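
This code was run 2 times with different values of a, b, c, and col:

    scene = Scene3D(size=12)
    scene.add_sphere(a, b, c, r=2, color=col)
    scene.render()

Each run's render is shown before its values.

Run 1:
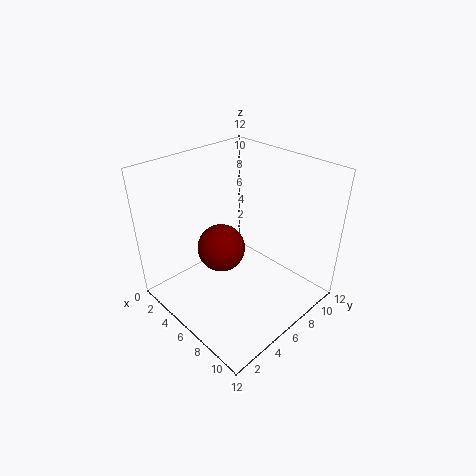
a = 5; b = 5; c = 5; col = 'maroon'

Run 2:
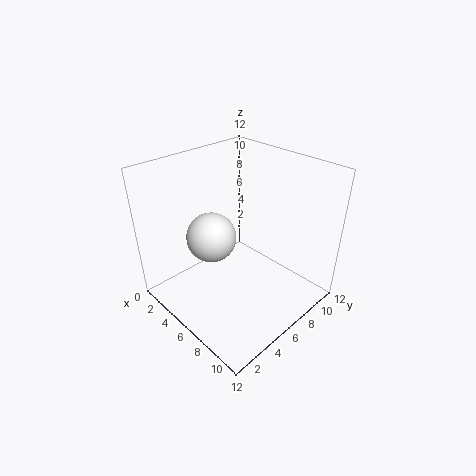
a = 5; b = 4; c = 6.5; col = 'white'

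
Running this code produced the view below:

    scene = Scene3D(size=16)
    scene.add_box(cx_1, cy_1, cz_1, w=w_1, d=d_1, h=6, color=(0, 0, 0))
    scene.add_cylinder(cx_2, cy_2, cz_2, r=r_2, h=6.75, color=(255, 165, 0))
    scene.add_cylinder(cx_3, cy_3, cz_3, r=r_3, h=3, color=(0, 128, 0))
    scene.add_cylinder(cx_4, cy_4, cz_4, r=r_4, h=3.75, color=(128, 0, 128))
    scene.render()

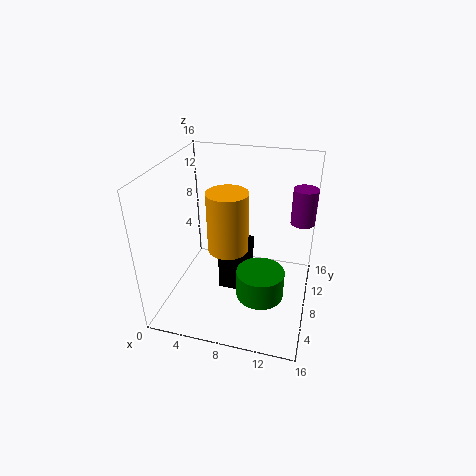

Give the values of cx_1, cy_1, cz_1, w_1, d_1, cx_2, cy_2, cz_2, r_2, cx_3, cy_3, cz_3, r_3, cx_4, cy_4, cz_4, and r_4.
cx_1 = 5.75
cy_1 = 7.5
cz_1 = 1
w_1 = 3.5
d_1 = 3
cx_2 = 7
cy_2 = 7.5
cz_2 = 6.75
r_2 = 2.25
cx_3 = 11.25
cy_3 = 5
cz_3 = 3.25
r_3 = 2.5
cx_4 = 14.75
cy_4 = 8.75
cz_4 = 10.5
r_4 = 1.25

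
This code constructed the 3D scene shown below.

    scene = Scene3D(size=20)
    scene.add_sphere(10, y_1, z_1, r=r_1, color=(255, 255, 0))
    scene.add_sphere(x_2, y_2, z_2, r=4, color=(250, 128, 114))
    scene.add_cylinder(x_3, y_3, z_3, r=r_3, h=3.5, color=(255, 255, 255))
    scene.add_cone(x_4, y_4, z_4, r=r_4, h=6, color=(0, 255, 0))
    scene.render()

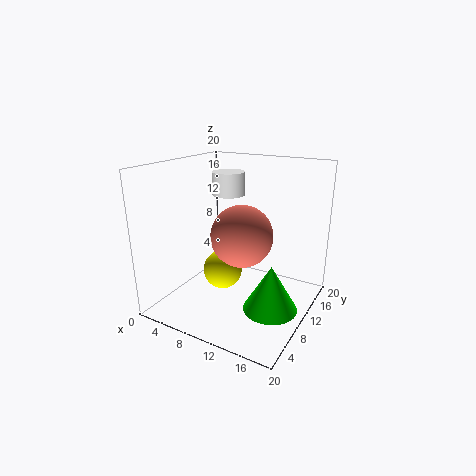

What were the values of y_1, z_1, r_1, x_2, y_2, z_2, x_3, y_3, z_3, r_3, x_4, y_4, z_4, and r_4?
y_1 = 6
z_1 = 7
r_1 = 2.5
x_2 = 12
y_2 = 7.5
z_2 = 11.5
x_3 = 5.5
y_3 = 15
z_3 = 14.5
r_3 = 2.5
x_4 = 16.5
y_4 = 7
z_4 = 2.5
r_4 = 3.5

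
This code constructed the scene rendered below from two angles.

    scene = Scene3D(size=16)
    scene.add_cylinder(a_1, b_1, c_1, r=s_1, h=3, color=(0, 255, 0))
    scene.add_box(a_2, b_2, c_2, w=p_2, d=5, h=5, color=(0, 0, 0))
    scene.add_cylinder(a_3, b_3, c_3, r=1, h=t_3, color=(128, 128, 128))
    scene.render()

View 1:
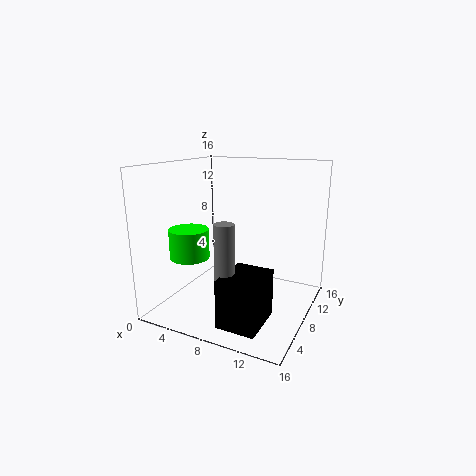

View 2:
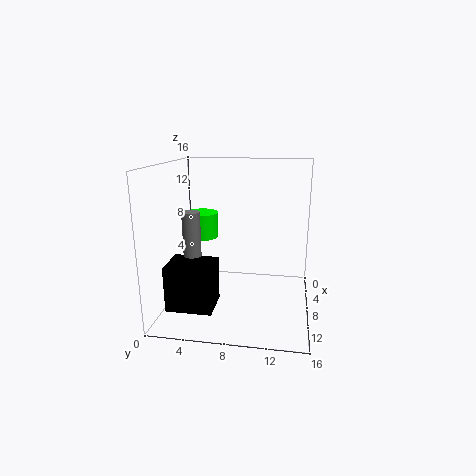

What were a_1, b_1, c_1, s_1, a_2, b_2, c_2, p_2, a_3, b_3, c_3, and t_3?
a_1 = 5
b_1 = 3
c_1 = 7
s_1 = 2
a_2 = 9
b_2 = 1
c_2 = 1
p_2 = 4
a_3 = 9
b_3 = 3
c_3 = 4
t_3 = 7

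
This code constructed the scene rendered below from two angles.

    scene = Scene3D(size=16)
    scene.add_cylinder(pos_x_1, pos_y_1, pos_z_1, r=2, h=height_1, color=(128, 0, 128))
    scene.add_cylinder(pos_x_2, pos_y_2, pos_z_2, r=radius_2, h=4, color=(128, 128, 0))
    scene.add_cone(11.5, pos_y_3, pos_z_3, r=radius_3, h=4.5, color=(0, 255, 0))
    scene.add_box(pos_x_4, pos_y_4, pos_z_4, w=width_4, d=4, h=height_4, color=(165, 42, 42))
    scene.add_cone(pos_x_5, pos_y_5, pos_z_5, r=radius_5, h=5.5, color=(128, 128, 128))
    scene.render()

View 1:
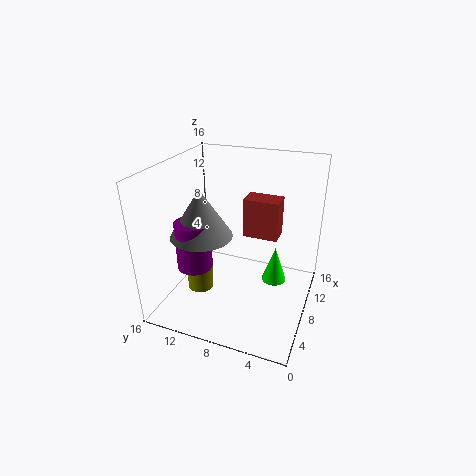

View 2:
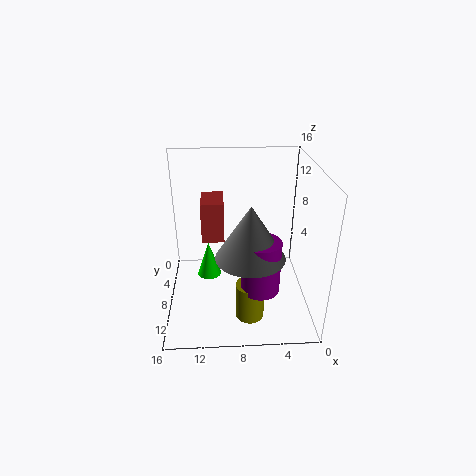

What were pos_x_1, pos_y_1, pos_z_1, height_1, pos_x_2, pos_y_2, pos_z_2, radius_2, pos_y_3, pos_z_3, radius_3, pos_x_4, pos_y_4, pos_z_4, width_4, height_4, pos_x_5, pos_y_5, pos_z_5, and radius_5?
pos_x_1 = 6
pos_y_1 = 12.5
pos_z_1 = 4.5
height_1 = 5.5
pos_x_2 = 7
pos_y_2 = 12.5
pos_z_2 = 1
radius_2 = 1.5
pos_y_3 = 4.5
pos_z_3 = 1
radius_3 = 1.5
pos_x_4 = 9.5
pos_y_4 = 4
pos_z_4 = 7.5
width_4 = 2.5
height_4 = 4.5
pos_x_5 = 7
pos_y_5 = 12
pos_z_5 = 8
radius_5 = 3.5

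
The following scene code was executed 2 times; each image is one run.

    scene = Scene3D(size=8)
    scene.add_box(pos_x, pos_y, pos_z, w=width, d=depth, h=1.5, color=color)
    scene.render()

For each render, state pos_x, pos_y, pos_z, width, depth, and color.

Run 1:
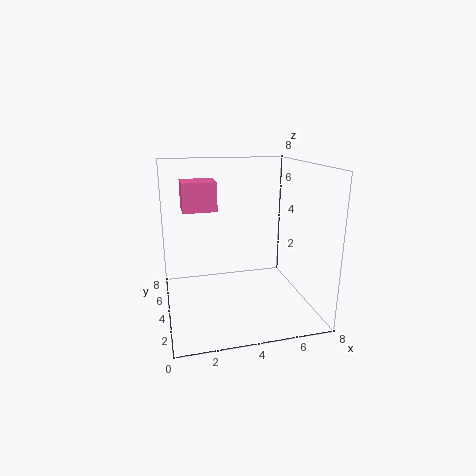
pos_x = 1, pos_y = 3.25, pos_z = 5.75, width = 1.75, depth = 1.5, color = 'hotpink'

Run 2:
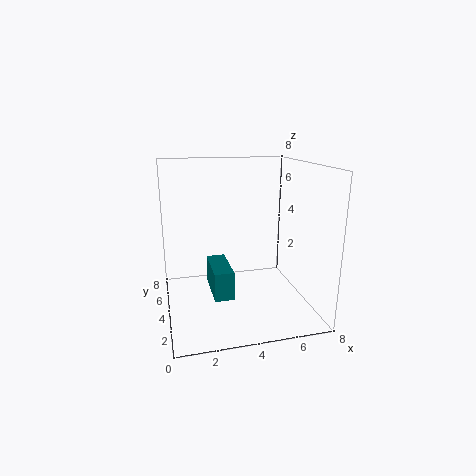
pos_x = 2.25, pos_y = 1.75, pos_z = 1.5, width = 1, depth = 2.5, color = 'teal'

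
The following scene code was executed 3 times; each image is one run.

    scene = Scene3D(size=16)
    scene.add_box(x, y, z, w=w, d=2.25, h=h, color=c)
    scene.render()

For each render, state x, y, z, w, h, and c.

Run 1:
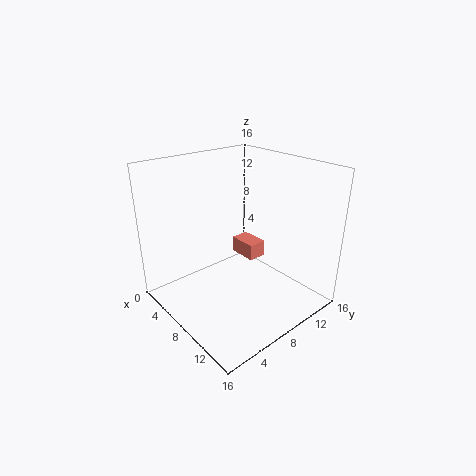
x = 3.5, y = 11, z = 3.5, w = 3.5, h = 2, c = 'salmon'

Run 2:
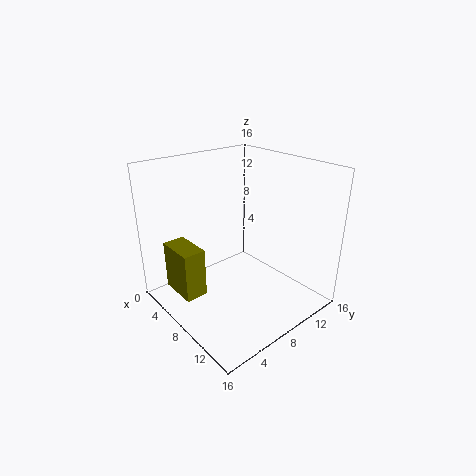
x = 5.5, y = 0.25, z = 4, w = 4, h = 5, c = 'olive'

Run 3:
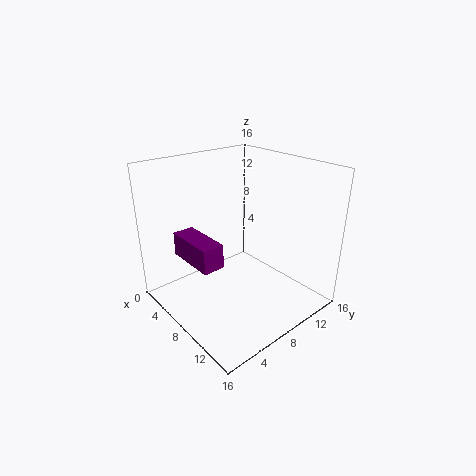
x = 5, y = 1.75, z = 7, w = 5.5, h = 2.5, c = 'purple'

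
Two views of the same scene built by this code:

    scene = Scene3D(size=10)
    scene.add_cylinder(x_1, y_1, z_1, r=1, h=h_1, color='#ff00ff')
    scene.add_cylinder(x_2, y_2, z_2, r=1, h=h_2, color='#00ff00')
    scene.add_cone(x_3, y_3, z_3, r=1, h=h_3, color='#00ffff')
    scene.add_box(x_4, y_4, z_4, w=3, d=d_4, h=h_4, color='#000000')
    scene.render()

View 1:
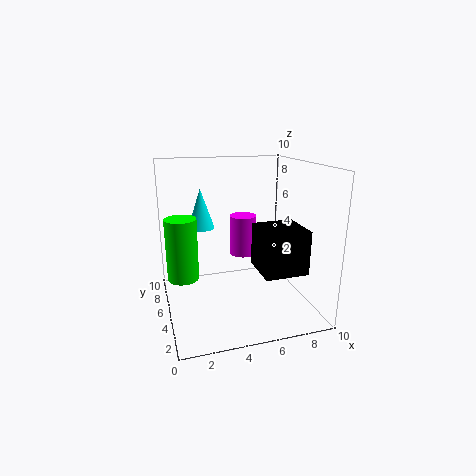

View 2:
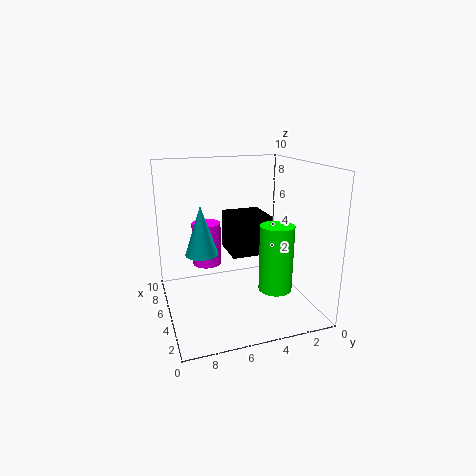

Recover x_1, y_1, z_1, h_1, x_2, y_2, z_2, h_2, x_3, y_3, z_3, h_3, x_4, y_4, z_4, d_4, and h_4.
x_1 = 6, y_1 = 7, z_1 = 3, h_1 = 3, x_2 = 1, y_2 = 4, z_2 = 3, h_2 = 4, x_3 = 3, y_3 = 8, z_3 = 5, h_3 = 3, x_4 = 6, y_4 = 2, z_4 = 3, d_4 = 3, h_4 = 3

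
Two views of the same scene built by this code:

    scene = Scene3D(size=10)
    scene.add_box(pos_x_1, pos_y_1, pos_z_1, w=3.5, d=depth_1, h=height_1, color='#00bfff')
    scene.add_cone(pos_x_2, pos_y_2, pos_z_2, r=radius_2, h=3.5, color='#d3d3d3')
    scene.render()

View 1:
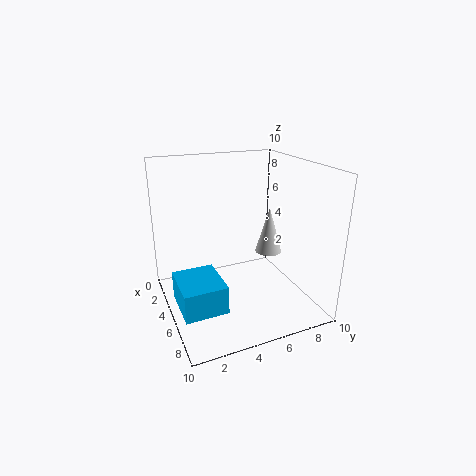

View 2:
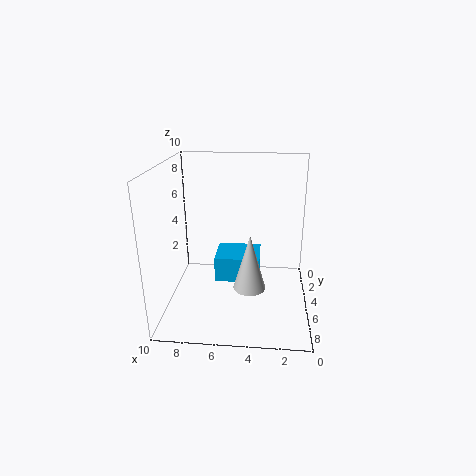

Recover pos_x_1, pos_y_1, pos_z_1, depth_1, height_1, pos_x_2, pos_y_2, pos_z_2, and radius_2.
pos_x_1 = 3.5
pos_y_1 = 0.5
pos_z_1 = 0.5
depth_1 = 3
height_1 = 2
pos_x_2 = 4
pos_y_2 = 8
pos_z_2 = 3
radius_2 = 1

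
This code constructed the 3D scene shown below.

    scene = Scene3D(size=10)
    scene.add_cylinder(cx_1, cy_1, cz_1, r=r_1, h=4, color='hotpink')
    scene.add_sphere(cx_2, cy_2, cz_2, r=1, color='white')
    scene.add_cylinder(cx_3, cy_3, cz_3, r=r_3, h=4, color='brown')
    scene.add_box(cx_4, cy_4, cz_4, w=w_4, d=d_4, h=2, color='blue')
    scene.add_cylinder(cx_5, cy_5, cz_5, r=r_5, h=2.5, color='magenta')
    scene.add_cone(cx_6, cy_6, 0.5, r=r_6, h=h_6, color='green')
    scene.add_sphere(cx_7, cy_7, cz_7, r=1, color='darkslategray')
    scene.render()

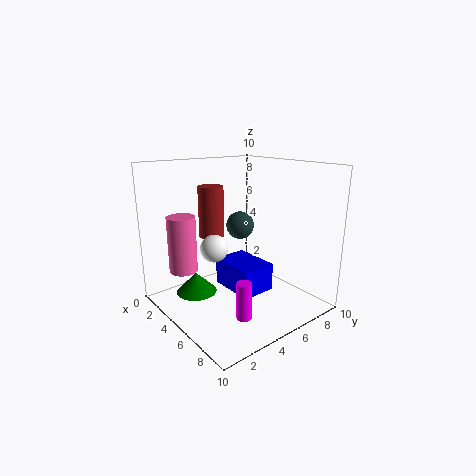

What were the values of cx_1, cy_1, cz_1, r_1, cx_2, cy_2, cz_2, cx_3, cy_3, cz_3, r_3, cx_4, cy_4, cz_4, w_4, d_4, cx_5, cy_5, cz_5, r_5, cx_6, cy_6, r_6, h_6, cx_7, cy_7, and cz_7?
cx_1 = 2.5, cy_1 = 2, cz_1 = 2.5, r_1 = 1, cx_2 = 3.5, cy_2 = 4, cz_2 = 4, cx_3 = 1, cy_3 = 5.5, cz_3 = 4, r_3 = 1, cx_4 = 3, cy_4 = 4.5, cz_4 = 1, w_4 = 3.5, d_4 = 2.5, cx_5 = 7.5, cy_5 = 3.5, cz_5 = 0.5, r_5 = 0.5, cx_6 = 2.5, cy_6 = 3, r_6 = 1.5, h_6 = 1.5, cx_7 = 4, cy_7 = 6, cz_7 = 5.5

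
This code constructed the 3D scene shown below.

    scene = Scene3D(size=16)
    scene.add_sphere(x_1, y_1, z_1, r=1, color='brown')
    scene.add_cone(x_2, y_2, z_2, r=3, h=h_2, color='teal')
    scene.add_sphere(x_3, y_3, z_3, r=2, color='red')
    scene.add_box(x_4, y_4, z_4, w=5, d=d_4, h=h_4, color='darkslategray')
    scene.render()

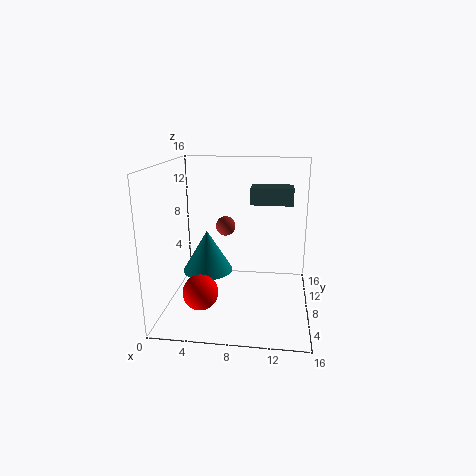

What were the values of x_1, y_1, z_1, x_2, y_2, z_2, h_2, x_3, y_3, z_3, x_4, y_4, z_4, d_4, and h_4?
x_1 = 7, y_1 = 6, z_1 = 10, x_2 = 4, y_2 = 10, z_2 = 3, h_2 = 5, x_3 = 4, y_3 = 6, z_3 = 2, x_4 = 9, y_4 = 11, z_4 = 11, d_4 = 3, h_4 = 2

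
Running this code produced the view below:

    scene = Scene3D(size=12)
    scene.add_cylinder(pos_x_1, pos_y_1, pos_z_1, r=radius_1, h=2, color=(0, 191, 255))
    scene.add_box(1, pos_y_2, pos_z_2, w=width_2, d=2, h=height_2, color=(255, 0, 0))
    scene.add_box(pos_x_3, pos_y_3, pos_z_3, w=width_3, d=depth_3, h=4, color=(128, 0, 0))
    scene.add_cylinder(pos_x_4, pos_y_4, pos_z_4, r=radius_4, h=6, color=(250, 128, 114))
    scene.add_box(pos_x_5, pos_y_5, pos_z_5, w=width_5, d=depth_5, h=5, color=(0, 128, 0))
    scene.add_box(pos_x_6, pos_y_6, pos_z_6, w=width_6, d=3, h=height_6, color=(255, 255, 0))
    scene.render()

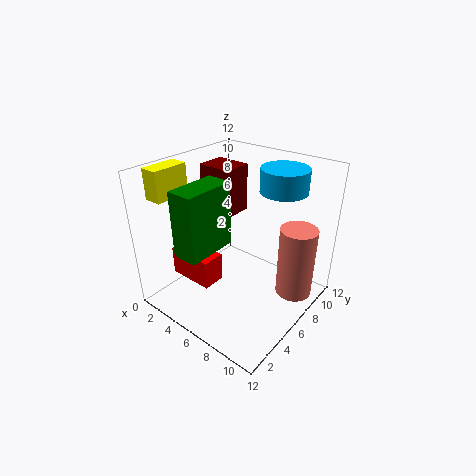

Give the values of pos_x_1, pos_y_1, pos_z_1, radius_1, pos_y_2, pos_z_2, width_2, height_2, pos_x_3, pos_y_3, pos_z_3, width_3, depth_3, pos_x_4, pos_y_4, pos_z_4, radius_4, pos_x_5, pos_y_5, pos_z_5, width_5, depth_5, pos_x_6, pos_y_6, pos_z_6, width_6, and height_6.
pos_x_1 = 8
pos_y_1 = 9.5
pos_z_1 = 9.5
radius_1 = 2
pos_y_2 = 3
pos_z_2 = 2
width_2 = 4
height_2 = 2.5
pos_x_3 = 2
pos_y_3 = 6
pos_z_3 = 7.5
width_3 = 3
depth_3 = 2.5
pos_x_4 = 10.5
pos_y_4 = 8
pos_z_4 = 1.5
radius_4 = 1.5
pos_x_5 = 4.5
pos_y_5 = 0.5
pos_z_5 = 6.5
width_5 = 2
depth_5 = 4
pos_x_6 = 0.5
pos_y_6 = 1.5
pos_z_6 = 9.5
width_6 = 1.5
height_6 = 2.5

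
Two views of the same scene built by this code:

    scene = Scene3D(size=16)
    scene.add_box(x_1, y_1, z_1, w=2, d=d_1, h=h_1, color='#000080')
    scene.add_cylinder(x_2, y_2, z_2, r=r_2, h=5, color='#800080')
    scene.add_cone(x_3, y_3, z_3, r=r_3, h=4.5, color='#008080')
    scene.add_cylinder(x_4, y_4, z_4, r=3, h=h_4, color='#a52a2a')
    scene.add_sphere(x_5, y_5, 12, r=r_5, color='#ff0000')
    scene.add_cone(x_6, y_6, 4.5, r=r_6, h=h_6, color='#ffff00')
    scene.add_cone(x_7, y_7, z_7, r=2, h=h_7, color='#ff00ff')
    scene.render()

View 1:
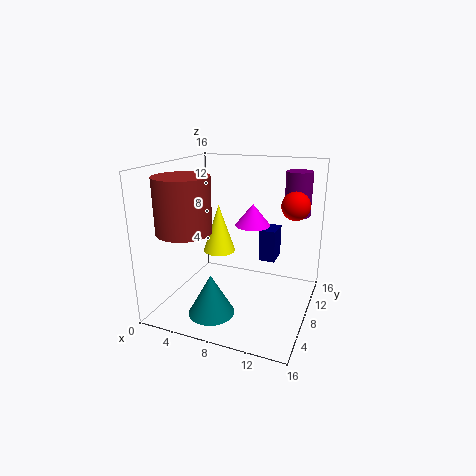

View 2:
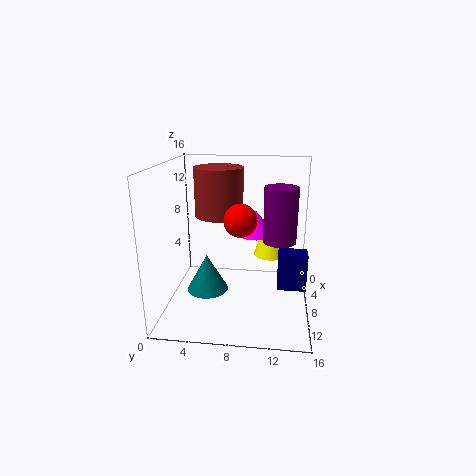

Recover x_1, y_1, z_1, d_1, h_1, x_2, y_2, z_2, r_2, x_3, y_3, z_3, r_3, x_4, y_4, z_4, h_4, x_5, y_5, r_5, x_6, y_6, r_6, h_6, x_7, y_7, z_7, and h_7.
x_1 = 9; y_1 = 12.5; z_1 = 3.5; d_1 = 3; h_1 = 4; x_2 = 13.5; y_2 = 12.5; z_2 = 10; r_2 = 1.5; x_3 = 6.5; y_3 = 4; z_3 = 0.5; r_3 = 2.5; x_4 = 3; y_4 = 5; z_4 = 9; h_4 = 6; x_5 = 14; y_5 = 9; r_5 = 1.5; x_6 = 4; y_6 = 11.5; r_6 = 2; h_6 = 6; x_7 = 9; y_7 = 10; z_7 = 9; h_7 = 2.5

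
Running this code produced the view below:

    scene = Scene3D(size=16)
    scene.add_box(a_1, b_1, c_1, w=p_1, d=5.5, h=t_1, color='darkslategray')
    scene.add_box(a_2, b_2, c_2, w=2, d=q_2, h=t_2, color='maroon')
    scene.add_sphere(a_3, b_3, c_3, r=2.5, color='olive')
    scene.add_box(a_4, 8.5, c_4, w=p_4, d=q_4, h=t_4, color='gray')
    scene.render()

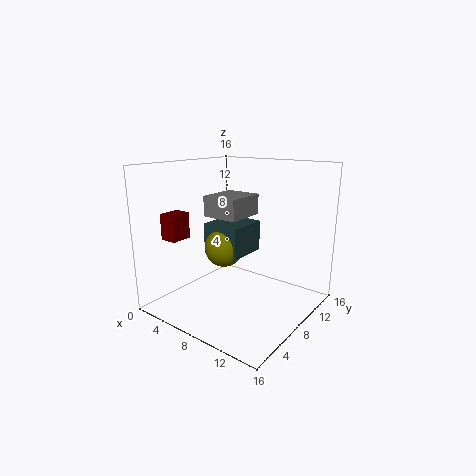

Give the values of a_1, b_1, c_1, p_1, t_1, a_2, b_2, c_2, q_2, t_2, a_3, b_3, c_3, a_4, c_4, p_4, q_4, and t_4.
a_1 = 1, b_1 = 10, c_1 = 4, p_1 = 5, t_1 = 4, a_2 = 0.5, b_2 = 3.5, c_2 = 7.5, q_2 = 2.5, t_2 = 3, a_3 = 3.5, b_3 = 11, c_3 = 5, a_4 = 2.5, c_4 = 9.5, p_4 = 4.5, q_4 = 5, t_4 = 2.5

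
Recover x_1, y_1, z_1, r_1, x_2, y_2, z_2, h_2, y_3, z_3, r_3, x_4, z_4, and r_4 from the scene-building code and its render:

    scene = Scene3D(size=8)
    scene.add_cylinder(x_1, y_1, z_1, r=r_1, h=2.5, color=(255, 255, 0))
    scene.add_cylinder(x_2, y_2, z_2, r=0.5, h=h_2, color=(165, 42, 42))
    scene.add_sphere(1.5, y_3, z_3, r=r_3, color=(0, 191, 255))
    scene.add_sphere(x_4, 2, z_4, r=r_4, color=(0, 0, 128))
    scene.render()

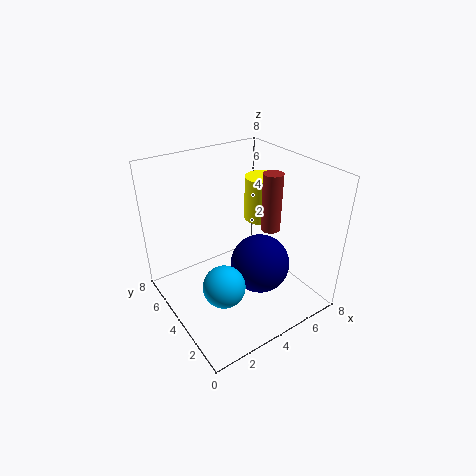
x_1 = 6; y_1 = 4.5; z_1 = 4.5; r_1 = 1; x_2 = 5; y_2 = 2.5; z_2 = 5; h_2 = 3; y_3 = 1.5; z_3 = 3.5; r_3 = 1; x_4 = 4; z_4 = 3.5; r_4 = 1.5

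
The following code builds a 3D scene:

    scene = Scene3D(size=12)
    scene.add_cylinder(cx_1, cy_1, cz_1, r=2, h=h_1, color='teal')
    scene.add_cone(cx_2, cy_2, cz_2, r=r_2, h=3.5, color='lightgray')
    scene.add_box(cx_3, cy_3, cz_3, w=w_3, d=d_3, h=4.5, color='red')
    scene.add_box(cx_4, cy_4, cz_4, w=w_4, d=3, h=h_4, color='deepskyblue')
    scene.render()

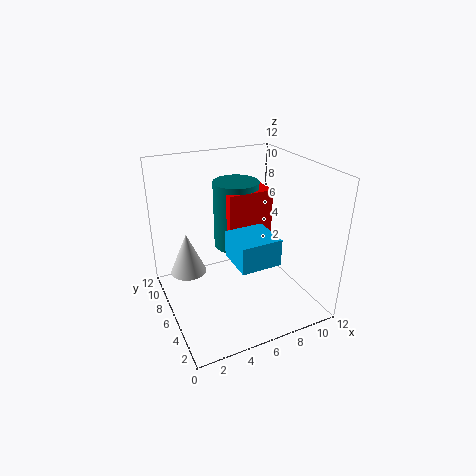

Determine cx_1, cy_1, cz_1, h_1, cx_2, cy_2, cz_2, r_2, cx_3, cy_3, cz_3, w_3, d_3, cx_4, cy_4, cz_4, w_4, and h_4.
cx_1 = 7
cy_1 = 8.5
cz_1 = 4
h_1 = 6
cx_2 = 2
cy_2 = 7.5
cz_2 = 3
r_2 = 1.5
cx_3 = 5.5
cy_3 = 6.5
cz_3 = 5
w_3 = 4
d_3 = 3.5
cx_4 = 4
cy_4 = 1
cz_4 = 6
w_4 = 3
h_4 = 2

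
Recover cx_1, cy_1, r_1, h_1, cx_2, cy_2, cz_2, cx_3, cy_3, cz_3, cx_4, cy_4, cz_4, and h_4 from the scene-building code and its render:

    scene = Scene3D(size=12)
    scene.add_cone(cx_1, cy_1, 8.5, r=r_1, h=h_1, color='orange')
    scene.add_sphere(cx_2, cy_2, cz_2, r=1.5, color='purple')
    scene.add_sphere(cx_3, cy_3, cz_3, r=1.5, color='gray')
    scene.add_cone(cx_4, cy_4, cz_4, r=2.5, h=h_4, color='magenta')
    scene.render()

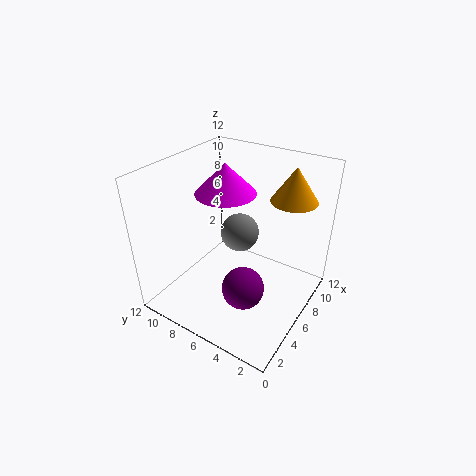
cx_1 = 10; cy_1 = 3; r_1 = 2; h_1 = 3; cx_2 = 2; cy_2 = 3; cz_2 = 5; cx_3 = 5.5; cy_3 = 5.5; cz_3 = 7; cx_4 = 6.5; cy_4 = 7.5; cz_4 = 9.5; h_4 = 2.5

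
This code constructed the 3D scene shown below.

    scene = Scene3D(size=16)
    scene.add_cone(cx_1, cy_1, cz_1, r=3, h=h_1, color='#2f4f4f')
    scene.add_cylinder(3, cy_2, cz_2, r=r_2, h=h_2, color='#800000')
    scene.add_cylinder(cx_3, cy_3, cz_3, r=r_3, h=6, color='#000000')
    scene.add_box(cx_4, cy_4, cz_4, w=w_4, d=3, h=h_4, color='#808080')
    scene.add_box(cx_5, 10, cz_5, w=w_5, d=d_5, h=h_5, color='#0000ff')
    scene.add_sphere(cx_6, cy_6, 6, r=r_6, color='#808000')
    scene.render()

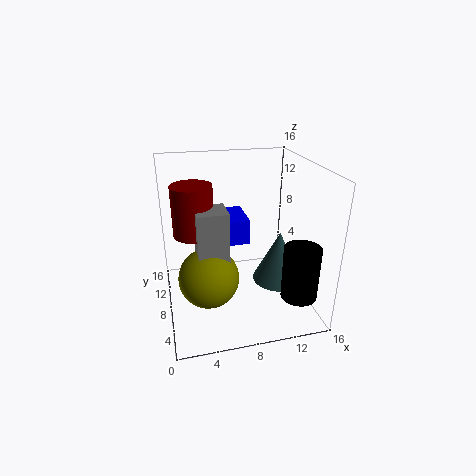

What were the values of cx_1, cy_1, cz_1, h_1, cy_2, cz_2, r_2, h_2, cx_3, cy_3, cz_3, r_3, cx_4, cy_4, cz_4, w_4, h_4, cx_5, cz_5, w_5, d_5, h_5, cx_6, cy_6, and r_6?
cx_1 = 13; cy_1 = 8; cz_1 = 2; h_1 = 6; cy_2 = 6; cz_2 = 10; r_2 = 2; h_2 = 5; cx_3 = 14; cy_3 = 4; cz_3 = 2; r_3 = 2; cx_4 = 3; cy_4 = 3; cz_4 = 8; w_4 = 3; h_4 = 5; cx_5 = 6; cz_5 = 6; w_5 = 4; d_5 = 5; h_5 = 3; cx_6 = 4; cy_6 = 4; r_6 = 3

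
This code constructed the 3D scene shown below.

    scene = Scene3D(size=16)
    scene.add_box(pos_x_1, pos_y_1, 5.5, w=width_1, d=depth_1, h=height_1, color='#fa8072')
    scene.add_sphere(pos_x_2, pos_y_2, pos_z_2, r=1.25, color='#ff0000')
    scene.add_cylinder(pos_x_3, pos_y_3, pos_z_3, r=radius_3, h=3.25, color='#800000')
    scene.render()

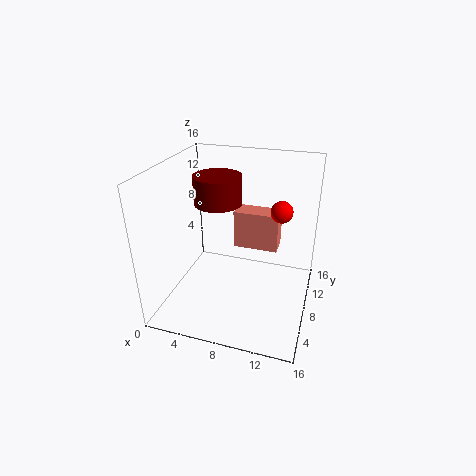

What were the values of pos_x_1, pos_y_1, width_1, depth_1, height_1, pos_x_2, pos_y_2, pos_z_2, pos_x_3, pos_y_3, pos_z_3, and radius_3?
pos_x_1 = 6.75; pos_y_1 = 10.25; width_1 = 5.25; depth_1 = 2.5; height_1 = 4.5; pos_x_2 = 12.25; pos_y_2 = 10.75; pos_z_2 = 10.5; pos_x_3 = 5; pos_y_3 = 10; pos_z_3 = 11; radius_3 = 2.75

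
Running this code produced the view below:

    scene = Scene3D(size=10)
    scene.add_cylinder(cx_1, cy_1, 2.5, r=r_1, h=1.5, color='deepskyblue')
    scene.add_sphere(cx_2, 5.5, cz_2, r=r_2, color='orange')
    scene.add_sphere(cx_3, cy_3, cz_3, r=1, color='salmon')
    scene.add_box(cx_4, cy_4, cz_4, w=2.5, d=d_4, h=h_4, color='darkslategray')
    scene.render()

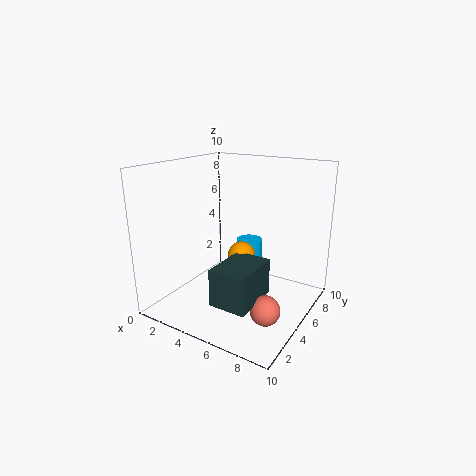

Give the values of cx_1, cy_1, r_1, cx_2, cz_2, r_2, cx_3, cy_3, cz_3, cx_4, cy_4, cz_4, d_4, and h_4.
cx_1 = 4.5; cy_1 = 7.5; r_1 = 1; cx_2 = 5; cz_2 = 3.5; r_2 = 1; cx_3 = 8; cy_3 = 3.5; cz_3 = 1; cx_4 = 5; cy_4 = 1.5; cz_4 = 1.5; d_4 = 3.5; h_4 = 2.5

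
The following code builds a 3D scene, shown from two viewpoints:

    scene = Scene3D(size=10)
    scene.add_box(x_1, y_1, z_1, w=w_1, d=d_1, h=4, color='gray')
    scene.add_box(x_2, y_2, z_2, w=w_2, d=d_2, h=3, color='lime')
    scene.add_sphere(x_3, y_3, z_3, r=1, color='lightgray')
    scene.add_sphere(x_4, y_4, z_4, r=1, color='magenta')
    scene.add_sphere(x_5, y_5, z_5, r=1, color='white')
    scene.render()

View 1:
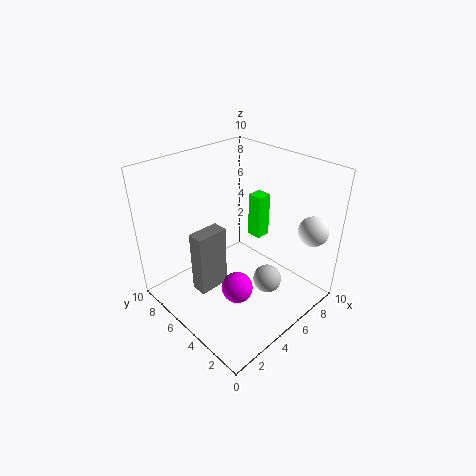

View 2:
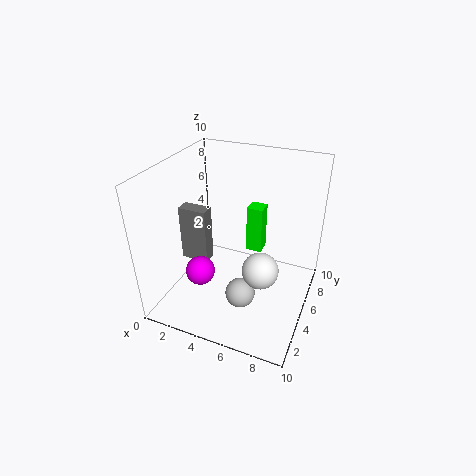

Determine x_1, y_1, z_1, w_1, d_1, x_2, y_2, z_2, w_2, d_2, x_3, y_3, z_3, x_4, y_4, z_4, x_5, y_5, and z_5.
x_1 = 1; y_1 = 4; z_1 = 3; w_1 = 2; d_1 = 1; x_2 = 6; y_2 = 4; z_2 = 5; w_2 = 1; d_2 = 1; x_3 = 6; y_3 = 3; z_3 = 2; x_4 = 3; y_4 = 3; z_4 = 3; x_5 = 8; y_5 = 1; z_5 = 6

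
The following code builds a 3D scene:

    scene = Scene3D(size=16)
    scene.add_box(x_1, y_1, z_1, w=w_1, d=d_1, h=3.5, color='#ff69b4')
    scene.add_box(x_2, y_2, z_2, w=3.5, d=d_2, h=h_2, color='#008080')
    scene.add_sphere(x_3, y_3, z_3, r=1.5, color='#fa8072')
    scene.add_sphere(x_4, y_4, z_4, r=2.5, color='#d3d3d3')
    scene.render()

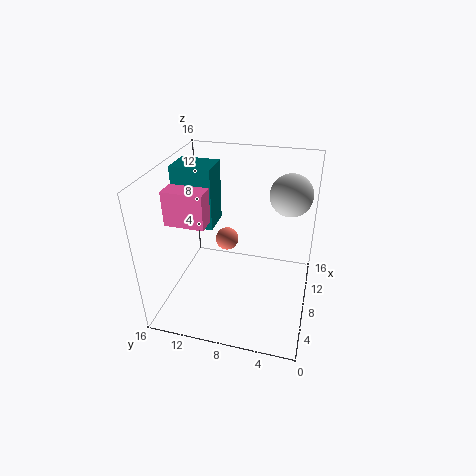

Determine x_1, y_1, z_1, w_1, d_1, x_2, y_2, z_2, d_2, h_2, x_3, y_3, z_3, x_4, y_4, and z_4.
x_1 = 3, y_1 = 10, z_1 = 11.5, w_1 = 2, d_1 = 4, x_2 = 8, y_2 = 11, z_2 = 8.5, d_2 = 4.5, h_2 = 7, x_3 = 13.5, y_3 = 11, z_3 = 4, x_4 = 13, y_4 = 3, z_4 = 11.5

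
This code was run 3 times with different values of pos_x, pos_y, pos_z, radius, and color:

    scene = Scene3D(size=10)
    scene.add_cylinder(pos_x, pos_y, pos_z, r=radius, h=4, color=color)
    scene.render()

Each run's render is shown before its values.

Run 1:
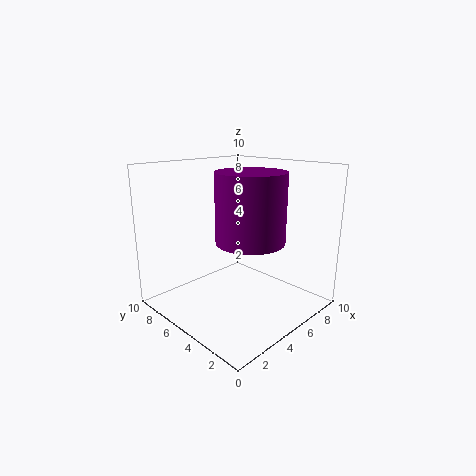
pos_x = 3, pos_y = 2, pos_z = 6, radius = 2, color = 'purple'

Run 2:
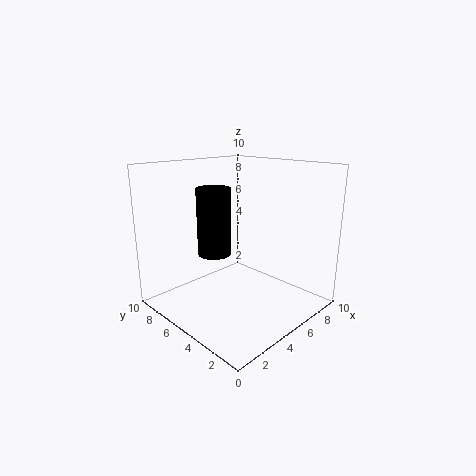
pos_x = 2, pos_y = 4, pos_z = 5, radius = 1, color = 'black'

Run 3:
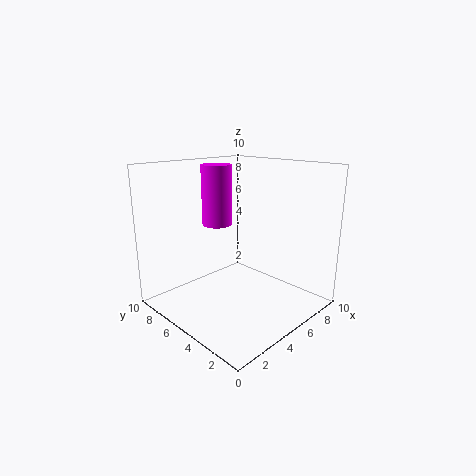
pos_x = 4, pos_y = 6, pos_z = 6, radius = 1, color = 'magenta'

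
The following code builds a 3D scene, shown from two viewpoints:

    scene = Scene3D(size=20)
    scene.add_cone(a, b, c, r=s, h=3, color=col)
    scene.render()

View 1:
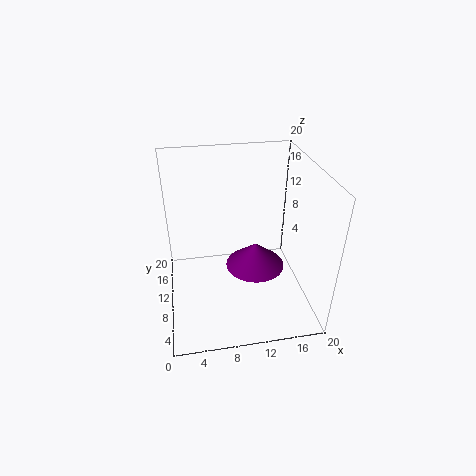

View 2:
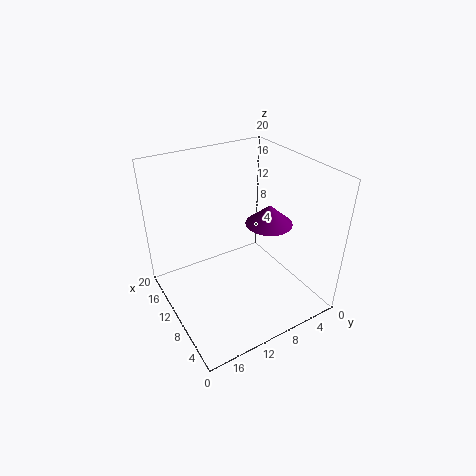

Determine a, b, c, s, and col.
a = 11; b = 4; c = 10; s = 3.5; col = 'purple'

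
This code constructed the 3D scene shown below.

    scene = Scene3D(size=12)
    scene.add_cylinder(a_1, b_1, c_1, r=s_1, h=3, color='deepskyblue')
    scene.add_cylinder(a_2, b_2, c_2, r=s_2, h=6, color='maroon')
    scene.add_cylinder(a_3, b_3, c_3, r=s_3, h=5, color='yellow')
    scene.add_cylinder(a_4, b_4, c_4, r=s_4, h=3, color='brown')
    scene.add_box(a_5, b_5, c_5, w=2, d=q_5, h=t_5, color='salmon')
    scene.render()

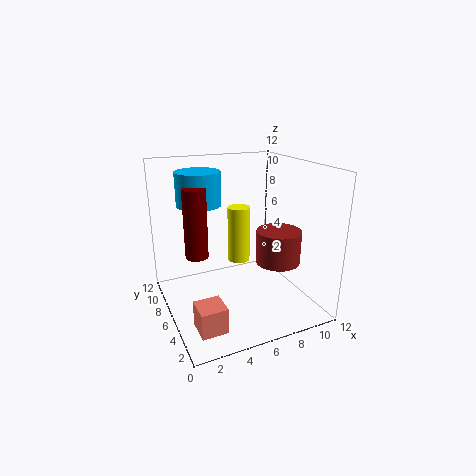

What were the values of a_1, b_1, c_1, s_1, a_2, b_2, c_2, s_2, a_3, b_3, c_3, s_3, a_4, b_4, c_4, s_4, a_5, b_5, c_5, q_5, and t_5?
a_1 = 4, b_1 = 10, c_1 = 8, s_1 = 2, a_2 = 3, b_2 = 8, c_2 = 4, s_2 = 1, a_3 = 7, b_3 = 8, c_3 = 3, s_3 = 1, a_4 = 10, b_4 = 6, c_4 = 3, s_4 = 2, a_5 = 1, b_5 = 1, c_5 = 1, q_5 = 2, t_5 = 2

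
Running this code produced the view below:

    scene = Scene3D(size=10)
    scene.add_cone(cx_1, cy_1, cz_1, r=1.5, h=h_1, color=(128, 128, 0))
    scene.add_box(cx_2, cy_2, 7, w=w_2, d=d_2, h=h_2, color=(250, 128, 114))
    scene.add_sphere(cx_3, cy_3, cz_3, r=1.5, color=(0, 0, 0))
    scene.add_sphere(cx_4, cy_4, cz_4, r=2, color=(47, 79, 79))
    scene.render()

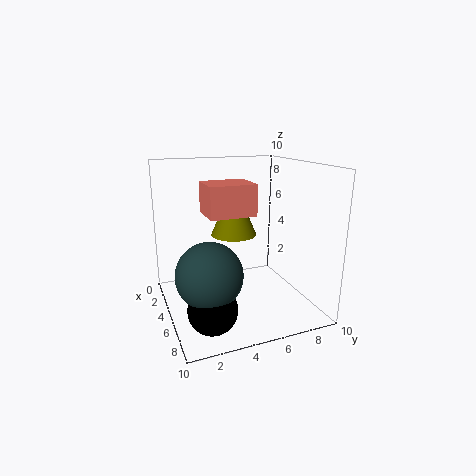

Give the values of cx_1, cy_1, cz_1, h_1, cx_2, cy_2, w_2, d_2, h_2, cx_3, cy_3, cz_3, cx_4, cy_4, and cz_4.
cx_1 = 5.5
cy_1 = 4.5
cz_1 = 5.5
h_1 = 3.5
cx_2 = 4.5
cy_2 = 2.5
w_2 = 2.5
d_2 = 3
h_2 = 2
cx_3 = 8.5
cy_3 = 2
cz_3 = 2
cx_4 = 8
cy_4 = 2
cz_4 = 4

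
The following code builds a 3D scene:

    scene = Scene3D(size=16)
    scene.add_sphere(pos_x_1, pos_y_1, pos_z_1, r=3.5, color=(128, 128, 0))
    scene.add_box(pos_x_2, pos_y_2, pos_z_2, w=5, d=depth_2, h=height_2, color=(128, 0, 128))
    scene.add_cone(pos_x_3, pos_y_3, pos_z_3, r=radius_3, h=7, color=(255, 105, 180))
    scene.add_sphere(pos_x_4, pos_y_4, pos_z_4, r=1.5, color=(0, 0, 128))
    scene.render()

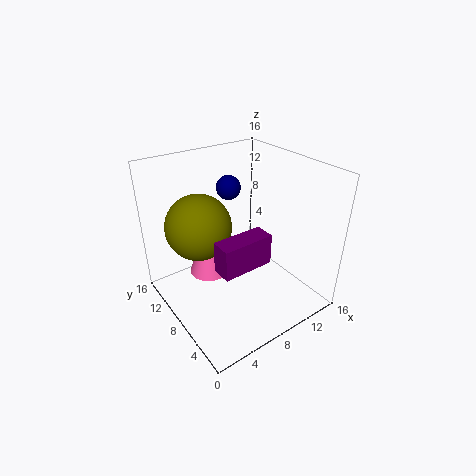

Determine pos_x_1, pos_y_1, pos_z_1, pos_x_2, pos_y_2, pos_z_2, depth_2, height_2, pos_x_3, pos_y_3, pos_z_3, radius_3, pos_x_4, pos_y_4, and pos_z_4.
pos_x_1 = 4, pos_y_1 = 9.5, pos_z_1 = 10, pos_x_2 = 2.5, pos_y_2 = 2, pos_z_2 = 8.5, depth_2 = 2, height_2 = 3, pos_x_3 = 7, pos_y_3 = 13, pos_z_3 = 1, radius_3 = 2.5, pos_x_4 = 10.5, pos_y_4 = 13.5, pos_z_4 = 11.5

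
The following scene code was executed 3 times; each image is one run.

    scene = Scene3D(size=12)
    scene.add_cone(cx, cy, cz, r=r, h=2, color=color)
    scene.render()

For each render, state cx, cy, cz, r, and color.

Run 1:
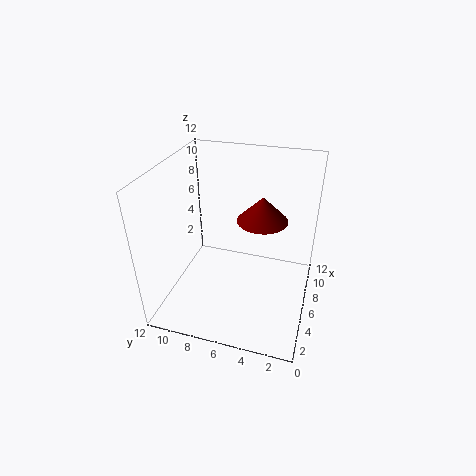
cx = 6, cy = 4, cz = 8, r = 2, color = 'maroon'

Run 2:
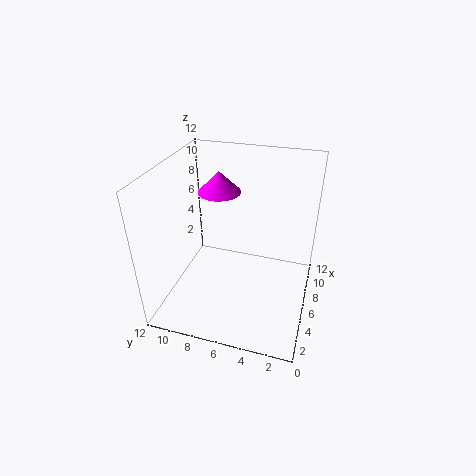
cx = 10, cy = 9, cz = 8, r = 2, color = 'magenta'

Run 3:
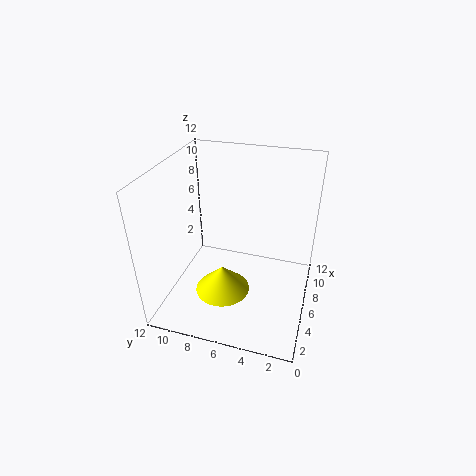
cx = 2, cy = 6, cz = 4, r = 2, color = 'yellow'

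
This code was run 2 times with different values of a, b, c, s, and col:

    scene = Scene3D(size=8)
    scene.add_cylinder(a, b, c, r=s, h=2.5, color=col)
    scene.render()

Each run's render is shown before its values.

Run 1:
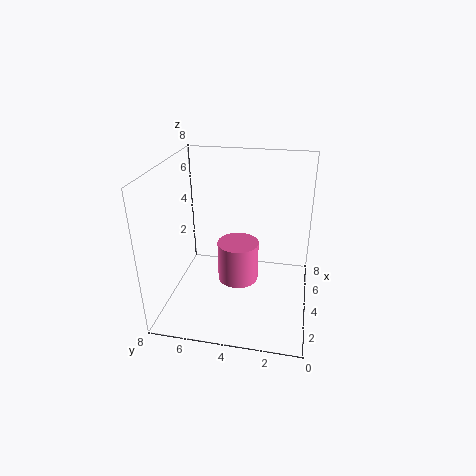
a = 5.25
b = 4.25
c = 0.5
s = 1.25
col = 'hotpink'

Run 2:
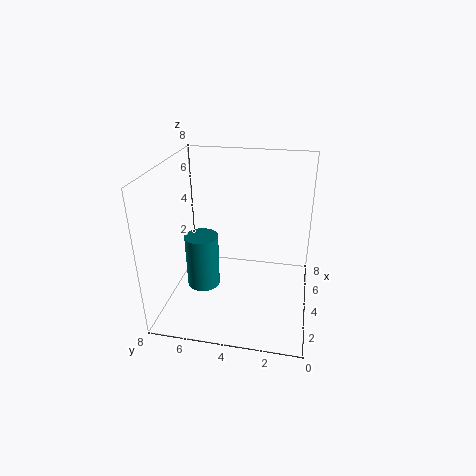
a = 0.75
b = 5
c = 3.25
s = 0.75
col = 'teal'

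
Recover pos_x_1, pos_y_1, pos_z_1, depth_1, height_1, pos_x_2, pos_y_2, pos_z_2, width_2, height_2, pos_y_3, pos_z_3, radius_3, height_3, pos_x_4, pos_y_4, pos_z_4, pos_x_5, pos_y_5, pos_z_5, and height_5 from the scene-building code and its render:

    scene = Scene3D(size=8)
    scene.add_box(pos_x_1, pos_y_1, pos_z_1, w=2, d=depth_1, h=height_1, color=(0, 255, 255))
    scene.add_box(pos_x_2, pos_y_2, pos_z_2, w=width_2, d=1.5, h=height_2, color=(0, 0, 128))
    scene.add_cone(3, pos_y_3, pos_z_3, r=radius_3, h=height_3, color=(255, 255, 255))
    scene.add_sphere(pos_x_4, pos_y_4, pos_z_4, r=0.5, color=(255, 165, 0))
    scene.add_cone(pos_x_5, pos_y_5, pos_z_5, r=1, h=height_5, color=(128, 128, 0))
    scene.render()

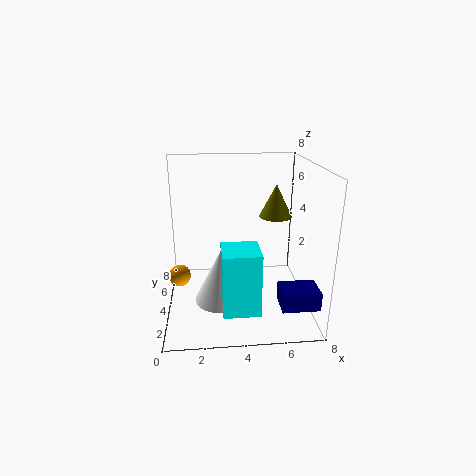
pos_x_1 = 3; pos_y_1 = 1.5; pos_z_1 = 0.5; depth_1 = 2; height_1 = 3.5; pos_x_2 = 6; pos_y_2 = 1; pos_z_2 = 1; width_2 = 2; height_2 = 1; pos_y_3 = 3.5; pos_z_3 = 0.5; radius_3 = 1.5; height_3 = 3; pos_x_4 = 1; pos_y_4 = 1; pos_z_4 = 3.5; pos_x_5 = 6.5; pos_y_5 = 6; pos_z_5 = 4.5; height_5 = 2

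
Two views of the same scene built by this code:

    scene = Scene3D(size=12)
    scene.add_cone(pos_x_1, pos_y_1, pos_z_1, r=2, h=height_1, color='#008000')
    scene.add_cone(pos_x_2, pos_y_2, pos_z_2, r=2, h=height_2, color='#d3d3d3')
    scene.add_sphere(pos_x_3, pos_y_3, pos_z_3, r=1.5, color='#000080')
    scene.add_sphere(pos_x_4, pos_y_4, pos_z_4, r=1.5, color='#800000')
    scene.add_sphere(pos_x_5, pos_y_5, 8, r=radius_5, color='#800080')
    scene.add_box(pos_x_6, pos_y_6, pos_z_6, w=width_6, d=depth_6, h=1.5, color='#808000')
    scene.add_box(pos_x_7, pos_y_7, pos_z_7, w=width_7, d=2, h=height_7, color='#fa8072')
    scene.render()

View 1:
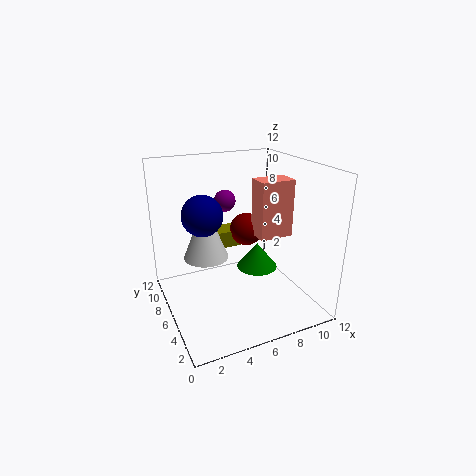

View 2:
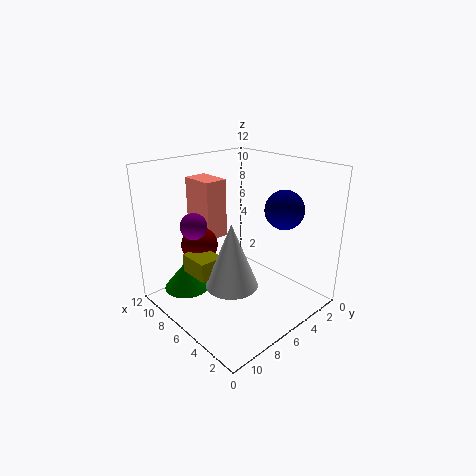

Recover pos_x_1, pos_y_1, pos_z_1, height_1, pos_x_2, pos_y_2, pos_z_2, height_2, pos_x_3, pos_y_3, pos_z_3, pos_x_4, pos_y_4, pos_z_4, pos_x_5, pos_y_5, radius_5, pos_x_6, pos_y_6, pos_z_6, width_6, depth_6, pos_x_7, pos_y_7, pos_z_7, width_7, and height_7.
pos_x_1 = 9.5, pos_y_1 = 9, pos_z_1 = 1, height_1 = 2.5, pos_x_2 = 4, pos_y_2 = 8.5, pos_z_2 = 3.5, height_2 = 5, pos_x_3 = 2.5, pos_y_3 = 4.5, pos_z_3 = 9, pos_x_4 = 8, pos_y_4 = 8.5, pos_z_4 = 5.5, pos_x_5 = 6.5, pos_y_5 = 10, radius_5 = 1, pos_x_6 = 5, pos_y_6 = 8.5, pos_z_6 = 4, width_6 = 2.5, depth_6 = 2, pos_x_7 = 8, pos_y_7 = 5.5, pos_z_7 = 5.5, width_7 = 3, height_7 = 5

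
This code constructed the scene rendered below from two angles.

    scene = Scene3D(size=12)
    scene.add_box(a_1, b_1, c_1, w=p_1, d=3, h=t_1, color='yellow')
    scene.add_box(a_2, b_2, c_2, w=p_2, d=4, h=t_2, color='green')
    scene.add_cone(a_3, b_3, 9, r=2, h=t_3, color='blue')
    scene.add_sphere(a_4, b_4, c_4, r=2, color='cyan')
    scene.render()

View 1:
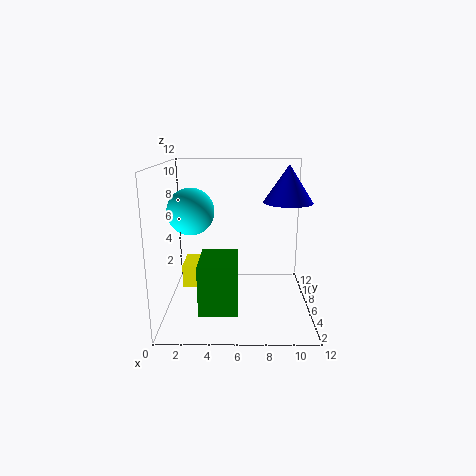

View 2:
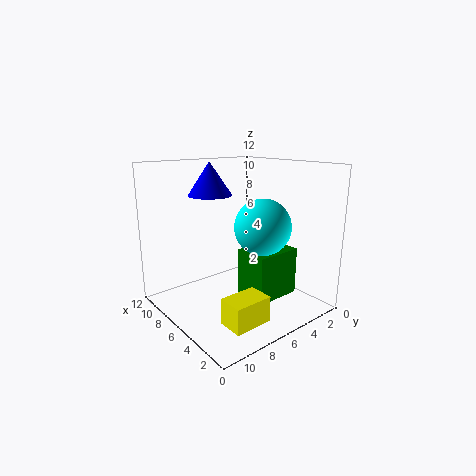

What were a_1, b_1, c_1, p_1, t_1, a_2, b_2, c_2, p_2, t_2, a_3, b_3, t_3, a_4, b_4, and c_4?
a_1 = 1, b_1 = 7, c_1 = 1, p_1 = 2, t_1 = 2, a_2 = 3, b_2 = 2, c_2 = 1, p_2 = 3, t_2 = 4, a_3 = 10, b_3 = 6, t_3 = 3, a_4 = 2, b_4 = 7, c_4 = 8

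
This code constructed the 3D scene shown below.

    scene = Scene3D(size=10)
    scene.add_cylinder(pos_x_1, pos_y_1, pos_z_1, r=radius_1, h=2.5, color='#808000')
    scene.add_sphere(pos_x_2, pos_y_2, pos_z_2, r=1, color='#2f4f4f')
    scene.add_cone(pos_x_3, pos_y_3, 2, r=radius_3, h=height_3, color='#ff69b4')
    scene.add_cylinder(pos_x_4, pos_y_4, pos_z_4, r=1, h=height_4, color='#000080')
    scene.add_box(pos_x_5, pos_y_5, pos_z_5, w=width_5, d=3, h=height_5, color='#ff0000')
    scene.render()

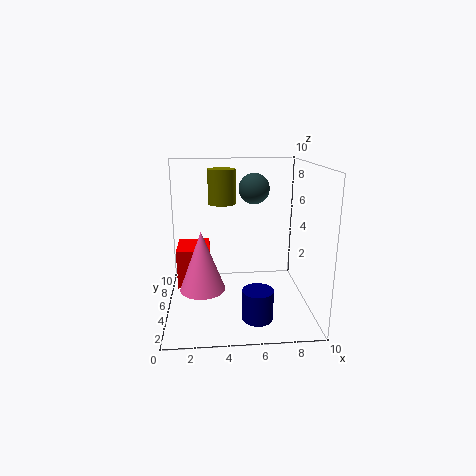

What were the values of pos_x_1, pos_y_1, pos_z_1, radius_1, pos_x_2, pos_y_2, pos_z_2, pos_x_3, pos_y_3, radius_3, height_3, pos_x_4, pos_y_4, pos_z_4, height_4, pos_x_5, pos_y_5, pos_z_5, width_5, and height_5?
pos_x_1 = 4
pos_y_1 = 7
pos_z_1 = 7
radius_1 = 1
pos_x_2 = 6
pos_y_2 = 4.5
pos_z_2 = 8.5
pos_x_3 = 2.5
pos_y_3 = 3.5
radius_3 = 1.5
height_3 = 4
pos_x_4 = 6
pos_y_4 = 2
pos_z_4 = 0.5
height_4 = 2
pos_x_5 = 0.5
pos_y_5 = 6.5
pos_z_5 = 0.5
width_5 = 2.5
height_5 = 3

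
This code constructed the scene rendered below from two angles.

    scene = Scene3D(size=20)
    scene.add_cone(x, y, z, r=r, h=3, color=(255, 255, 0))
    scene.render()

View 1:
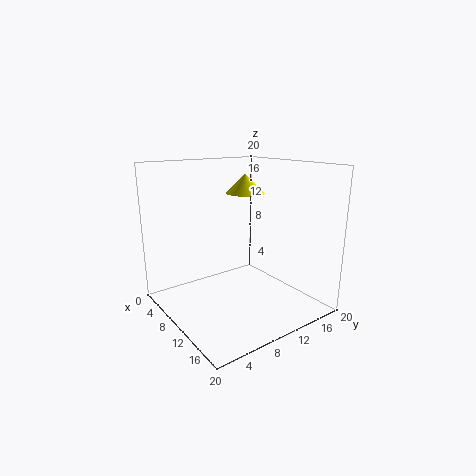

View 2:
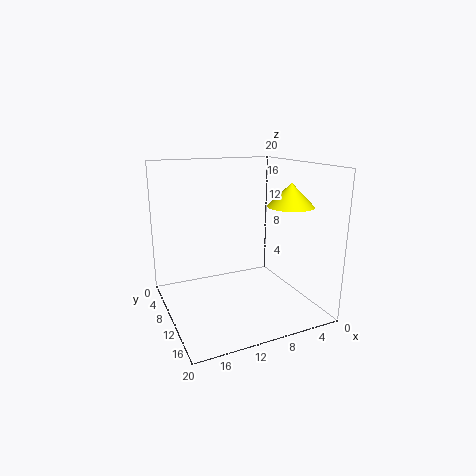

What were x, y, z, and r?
x = 5
y = 15
z = 15
r = 3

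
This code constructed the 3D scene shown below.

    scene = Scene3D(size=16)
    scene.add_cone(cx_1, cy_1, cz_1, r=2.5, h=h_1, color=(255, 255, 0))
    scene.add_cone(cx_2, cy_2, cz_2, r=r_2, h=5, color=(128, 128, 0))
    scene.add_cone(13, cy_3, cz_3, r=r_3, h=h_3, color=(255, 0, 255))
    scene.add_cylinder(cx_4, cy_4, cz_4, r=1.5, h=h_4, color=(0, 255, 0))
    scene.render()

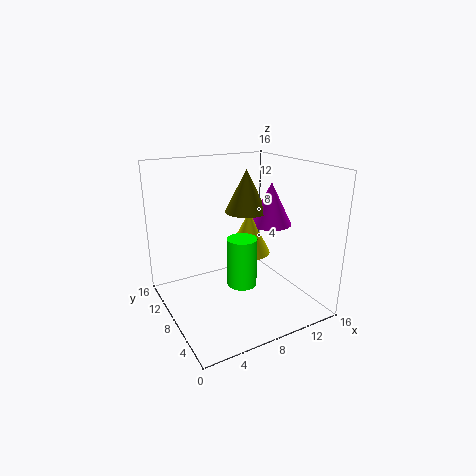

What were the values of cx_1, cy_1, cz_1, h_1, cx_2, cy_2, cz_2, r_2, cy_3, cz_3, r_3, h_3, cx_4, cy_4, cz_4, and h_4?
cx_1 = 10, cy_1 = 9, cz_1 = 5.5, h_1 = 5, cx_2 = 10.5, cy_2 = 10.5, cz_2 = 10, r_2 = 2.5, cy_3 = 9, cz_3 = 8.5, r_3 = 2.5, h_3 = 5, cx_4 = 6.5, cy_4 = 4.5, cz_4 = 4.5, h_4 = 5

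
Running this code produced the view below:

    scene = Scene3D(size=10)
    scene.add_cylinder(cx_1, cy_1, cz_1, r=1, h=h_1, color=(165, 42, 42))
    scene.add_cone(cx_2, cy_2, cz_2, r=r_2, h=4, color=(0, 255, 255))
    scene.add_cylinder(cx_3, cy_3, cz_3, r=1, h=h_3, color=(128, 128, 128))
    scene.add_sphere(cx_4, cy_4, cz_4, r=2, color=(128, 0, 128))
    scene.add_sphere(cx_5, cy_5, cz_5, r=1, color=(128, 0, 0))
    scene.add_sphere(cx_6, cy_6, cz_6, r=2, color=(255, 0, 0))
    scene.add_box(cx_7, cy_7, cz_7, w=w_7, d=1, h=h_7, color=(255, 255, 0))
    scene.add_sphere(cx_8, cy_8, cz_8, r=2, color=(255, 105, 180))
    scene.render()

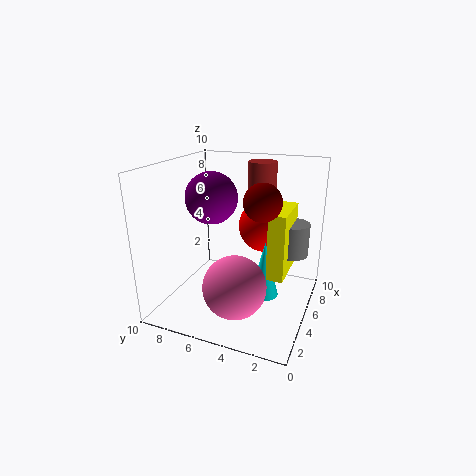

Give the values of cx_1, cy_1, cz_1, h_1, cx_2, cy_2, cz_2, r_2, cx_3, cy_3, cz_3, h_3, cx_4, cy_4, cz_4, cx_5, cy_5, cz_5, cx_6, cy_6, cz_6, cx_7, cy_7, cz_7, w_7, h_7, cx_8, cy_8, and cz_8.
cx_1 = 7
cy_1 = 4
cz_1 = 8
h_1 = 2
cx_2 = 5
cy_2 = 3
cz_2 = 1
r_2 = 1
cx_3 = 4
cy_3 = 1
cz_3 = 5
h_3 = 2
cx_4 = 7
cy_4 = 8
cz_4 = 7
cx_5 = 1
cy_5 = 2
cz_5 = 9
cx_6 = 8
cy_6 = 4
cz_6 = 5
cx_7 = 2
cy_7 = 1
cz_7 = 4
w_7 = 3
h_7 = 4
cx_8 = 2
cy_8 = 4
cz_8 = 3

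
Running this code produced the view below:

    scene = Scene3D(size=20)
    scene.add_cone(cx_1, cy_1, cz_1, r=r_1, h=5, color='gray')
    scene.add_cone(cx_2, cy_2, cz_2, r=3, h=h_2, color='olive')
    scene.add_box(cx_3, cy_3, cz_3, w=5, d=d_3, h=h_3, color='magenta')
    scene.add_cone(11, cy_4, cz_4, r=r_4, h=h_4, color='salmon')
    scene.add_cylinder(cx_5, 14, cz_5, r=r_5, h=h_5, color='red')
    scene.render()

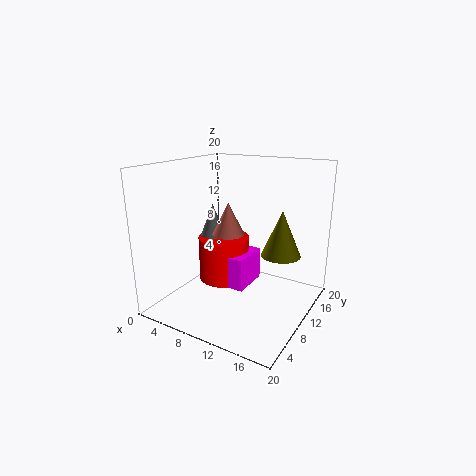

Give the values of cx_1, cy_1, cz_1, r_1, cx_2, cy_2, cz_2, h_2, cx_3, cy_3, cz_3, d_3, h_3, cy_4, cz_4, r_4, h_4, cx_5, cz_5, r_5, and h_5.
cx_1 = 3
cy_1 = 14
cz_1 = 8
r_1 = 2
cx_2 = 14
cy_2 = 16
cz_2 = 6
h_2 = 7
cx_3 = 5
cy_3 = 11
cz_3 = 1
d_3 = 6
h_3 = 5
cy_4 = 6
cz_4 = 12
r_4 = 2
h_4 = 4
cx_5 = 5
cz_5 = 1
r_5 = 4
h_5 = 7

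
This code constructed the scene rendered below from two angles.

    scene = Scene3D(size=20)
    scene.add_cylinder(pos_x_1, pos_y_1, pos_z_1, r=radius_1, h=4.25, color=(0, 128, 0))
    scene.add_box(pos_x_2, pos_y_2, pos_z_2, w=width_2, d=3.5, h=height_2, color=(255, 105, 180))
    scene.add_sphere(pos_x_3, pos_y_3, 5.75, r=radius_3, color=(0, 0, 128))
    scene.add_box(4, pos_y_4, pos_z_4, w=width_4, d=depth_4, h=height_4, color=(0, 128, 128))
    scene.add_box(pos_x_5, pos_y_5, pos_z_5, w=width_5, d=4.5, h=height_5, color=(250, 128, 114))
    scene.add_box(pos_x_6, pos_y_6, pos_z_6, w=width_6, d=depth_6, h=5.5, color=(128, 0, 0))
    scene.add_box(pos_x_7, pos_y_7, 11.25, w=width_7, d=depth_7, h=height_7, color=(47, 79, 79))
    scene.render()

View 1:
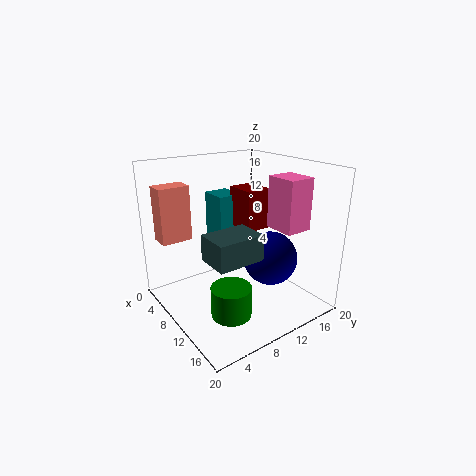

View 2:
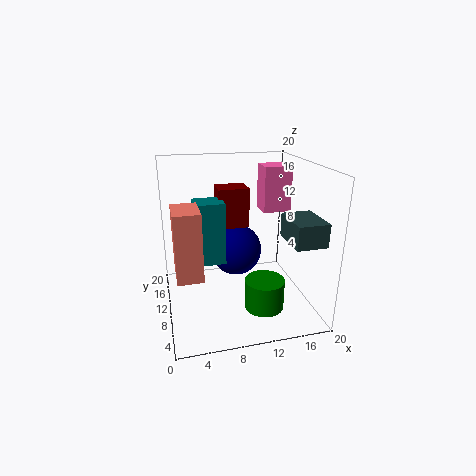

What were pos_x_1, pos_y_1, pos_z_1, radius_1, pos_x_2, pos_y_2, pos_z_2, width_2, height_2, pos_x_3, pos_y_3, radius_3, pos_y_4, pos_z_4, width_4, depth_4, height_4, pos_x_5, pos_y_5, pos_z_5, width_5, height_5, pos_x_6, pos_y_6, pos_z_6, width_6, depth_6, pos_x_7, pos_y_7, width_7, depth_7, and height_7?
pos_x_1 = 13; pos_y_1 = 6.75; pos_z_1 = 0.5; radius_1 = 2.75; pos_x_2 = 14.25; pos_y_2 = 11.5; pos_z_2 = 12.75; width_2 = 4; height_2 = 6.5; pos_x_3 = 11; pos_y_3 = 15.25; radius_3 = 4; pos_y_4 = 8.5; pos_z_4 = 7; width_4 = 4; depth_4 = 3.5; height_4 = 8.5; pos_x_5 = 1; pos_y_5 = 1.5; pos_z_5 = 8.75; width_5 = 3; height_5 = 8; pos_x_6 = 7.5; pos_y_6 = 10.5; pos_z_6 = 11.25; width_6 = 4.25; depth_6 = 3.5; pos_x_7 = 15; pos_y_7 = 1.5; width_7 = 4; depth_7 = 5.5; height_7 = 3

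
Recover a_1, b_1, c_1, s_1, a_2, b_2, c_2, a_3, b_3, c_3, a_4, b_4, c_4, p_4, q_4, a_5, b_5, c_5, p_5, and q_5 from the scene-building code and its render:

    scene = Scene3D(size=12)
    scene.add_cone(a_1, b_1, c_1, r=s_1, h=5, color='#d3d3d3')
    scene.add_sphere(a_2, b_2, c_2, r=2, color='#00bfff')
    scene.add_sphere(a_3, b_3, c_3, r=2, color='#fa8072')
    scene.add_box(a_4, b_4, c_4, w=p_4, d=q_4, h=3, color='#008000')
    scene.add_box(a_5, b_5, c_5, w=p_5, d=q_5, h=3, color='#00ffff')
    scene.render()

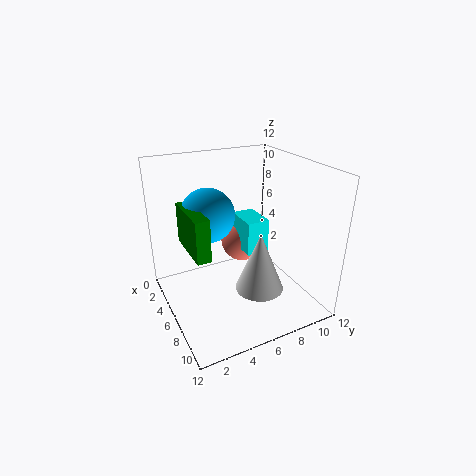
a_1 = 8, b_1 = 7, c_1 = 2, s_1 = 2, a_2 = 7, b_2 = 3, c_2 = 9, a_3 = 3, b_3 = 8, c_3 = 4, a_4 = 6, b_4 = 1, c_4 = 7, p_4 = 4, q_4 = 1, a_5 = 3, b_5 = 7, c_5 = 4, p_5 = 3, q_5 = 2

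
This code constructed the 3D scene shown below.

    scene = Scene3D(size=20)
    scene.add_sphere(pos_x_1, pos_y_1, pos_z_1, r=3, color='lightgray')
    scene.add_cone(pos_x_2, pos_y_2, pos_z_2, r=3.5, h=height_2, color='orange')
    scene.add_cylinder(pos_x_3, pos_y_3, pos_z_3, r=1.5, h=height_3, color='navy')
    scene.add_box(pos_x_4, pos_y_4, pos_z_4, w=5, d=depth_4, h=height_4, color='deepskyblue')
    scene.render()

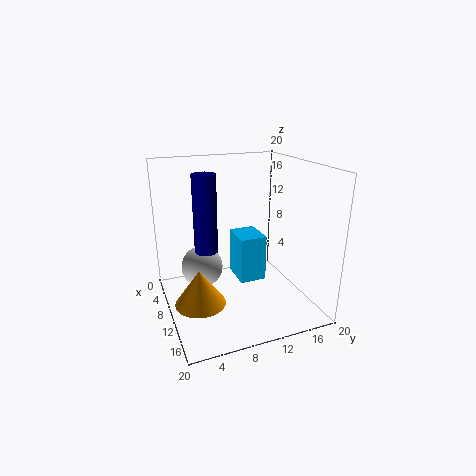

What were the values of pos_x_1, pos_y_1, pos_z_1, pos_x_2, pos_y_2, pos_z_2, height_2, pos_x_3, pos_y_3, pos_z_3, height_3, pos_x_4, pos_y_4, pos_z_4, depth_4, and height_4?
pos_x_1 = 7
pos_y_1 = 5.5
pos_z_1 = 5
pos_x_2 = 11
pos_y_2 = 4
pos_z_2 = 1.5
height_2 = 5
pos_x_3 = 11.5
pos_y_3 = 5
pos_z_3 = 9.5
height_3 = 10
pos_x_4 = 4
pos_y_4 = 11
pos_z_4 = 2
depth_4 = 4
height_4 = 7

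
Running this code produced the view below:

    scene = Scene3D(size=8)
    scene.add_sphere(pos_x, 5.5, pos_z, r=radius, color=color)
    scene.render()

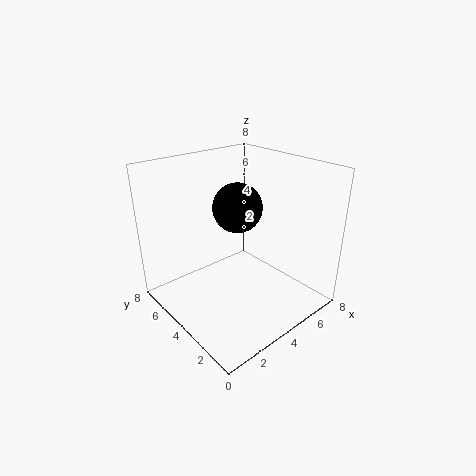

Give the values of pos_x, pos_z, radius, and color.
pos_x = 5.25; pos_z = 5; radius = 1.5; color = 'black'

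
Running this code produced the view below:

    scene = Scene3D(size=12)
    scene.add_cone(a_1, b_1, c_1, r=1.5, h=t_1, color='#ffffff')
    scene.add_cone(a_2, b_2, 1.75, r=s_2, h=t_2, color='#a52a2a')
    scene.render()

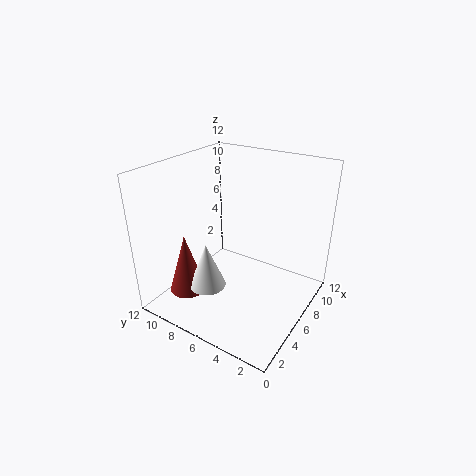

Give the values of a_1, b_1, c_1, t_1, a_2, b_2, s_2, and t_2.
a_1 = 3.25
b_1 = 7.25
c_1 = 2.5
t_1 = 3.75
a_2 = 2.75
b_2 = 9
s_2 = 1.5
t_2 = 5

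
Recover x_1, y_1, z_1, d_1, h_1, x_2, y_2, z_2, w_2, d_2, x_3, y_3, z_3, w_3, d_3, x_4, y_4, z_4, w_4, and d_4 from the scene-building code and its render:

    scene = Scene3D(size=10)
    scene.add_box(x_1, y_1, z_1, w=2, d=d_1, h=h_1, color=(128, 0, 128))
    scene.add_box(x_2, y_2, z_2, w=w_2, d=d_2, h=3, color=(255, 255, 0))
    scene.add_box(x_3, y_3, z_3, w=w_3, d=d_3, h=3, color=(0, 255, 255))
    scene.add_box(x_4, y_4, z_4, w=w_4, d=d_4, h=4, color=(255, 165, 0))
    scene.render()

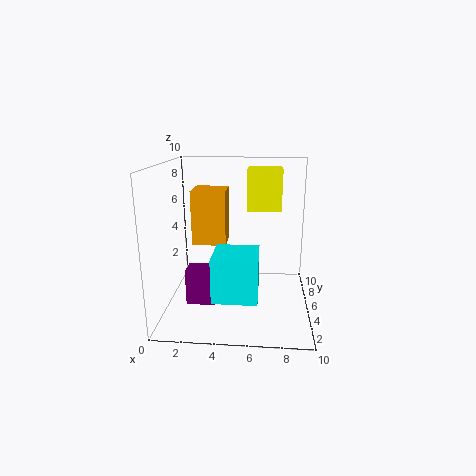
x_1 = 1.5, y_1 = 3.5, z_1 = 0.5, d_1 = 1.5, h_1 = 2.5, x_2 = 5.5, y_2 = 6.5, z_2 = 6.5, w_2 = 2.5, d_2 = 2, x_3 = 3.5, y_3 = 2, z_3 = 1.5, w_3 = 3, d_3 = 3, x_4 = 1.5, y_4 = 6, z_4 = 4, w_4 = 2.5, d_4 = 2.5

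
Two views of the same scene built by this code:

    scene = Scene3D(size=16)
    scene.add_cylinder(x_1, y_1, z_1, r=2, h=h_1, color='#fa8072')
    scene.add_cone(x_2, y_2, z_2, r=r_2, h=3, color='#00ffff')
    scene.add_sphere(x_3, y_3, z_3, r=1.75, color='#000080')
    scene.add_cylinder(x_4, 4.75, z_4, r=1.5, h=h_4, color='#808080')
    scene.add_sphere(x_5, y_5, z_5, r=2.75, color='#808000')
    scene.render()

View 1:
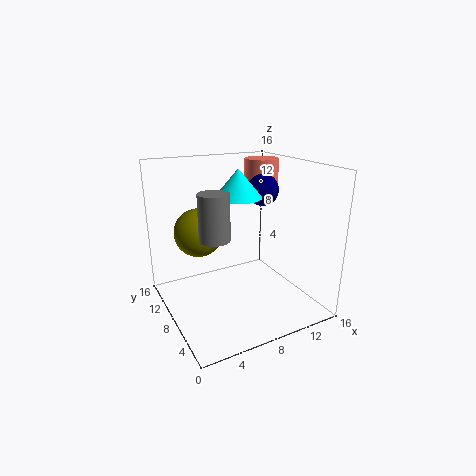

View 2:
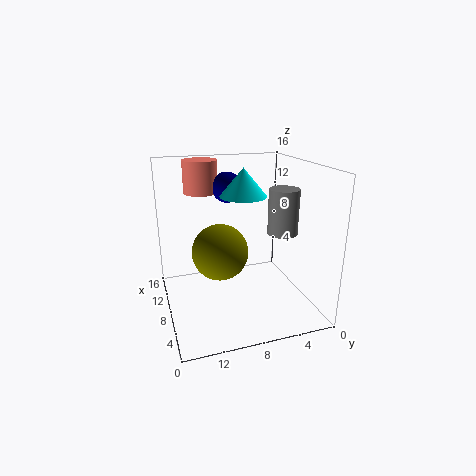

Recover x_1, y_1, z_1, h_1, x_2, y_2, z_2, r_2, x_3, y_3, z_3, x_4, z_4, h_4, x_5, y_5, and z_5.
x_1 = 12.75; y_1 = 11; z_1 = 12.25; h_1 = 3.75; x_2 = 7.75; y_2 = 7.5; z_2 = 12.75; r_2 = 2.5; x_3 = 11.25; y_3 = 8.25; z_3 = 13; x_4 = 3.75; z_4 = 9.75; h_4 = 4.5; x_5 = 4.5; y_5 = 11; z_5 = 8.25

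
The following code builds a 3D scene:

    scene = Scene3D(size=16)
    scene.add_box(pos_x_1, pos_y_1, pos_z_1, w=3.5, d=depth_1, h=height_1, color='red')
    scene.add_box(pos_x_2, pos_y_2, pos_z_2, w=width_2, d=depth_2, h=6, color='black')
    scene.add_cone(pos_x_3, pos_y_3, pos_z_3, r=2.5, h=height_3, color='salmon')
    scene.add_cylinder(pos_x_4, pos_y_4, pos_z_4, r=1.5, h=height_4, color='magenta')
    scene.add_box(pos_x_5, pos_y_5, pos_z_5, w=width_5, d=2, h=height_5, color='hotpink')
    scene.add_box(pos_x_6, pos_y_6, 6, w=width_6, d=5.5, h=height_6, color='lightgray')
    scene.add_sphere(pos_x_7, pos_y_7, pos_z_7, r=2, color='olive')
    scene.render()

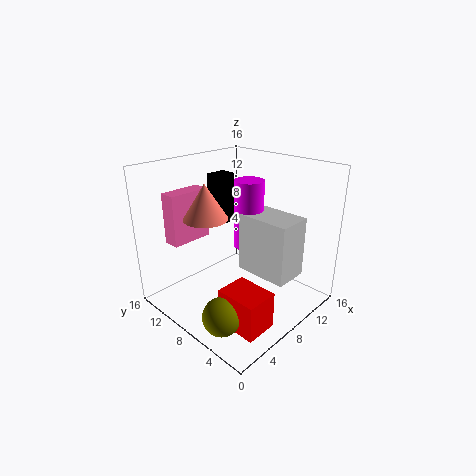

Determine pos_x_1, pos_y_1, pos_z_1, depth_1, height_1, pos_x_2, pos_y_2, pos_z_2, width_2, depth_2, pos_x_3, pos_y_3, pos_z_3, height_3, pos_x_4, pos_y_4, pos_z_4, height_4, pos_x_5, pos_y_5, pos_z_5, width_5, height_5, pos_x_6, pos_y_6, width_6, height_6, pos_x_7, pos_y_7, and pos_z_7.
pos_x_1 = 3, pos_y_1 = 1.5, pos_z_1 = 0.5, depth_1 = 4.5, height_1 = 4, pos_x_2 = 9, pos_y_2 = 12, pos_z_2 = 8, width_2 = 2.5, depth_2 = 2, pos_x_3 = 6, pos_y_3 = 11, pos_z_3 = 10, height_3 = 4, pos_x_4 = 7.5, pos_y_4 = 6, pos_z_4 = 8, height_4 = 7, pos_x_5 = 3.5, pos_y_5 = 13.5, pos_z_5 = 6.5, width_5 = 5, height_5 = 6, pos_x_6 = 6, pos_y_6 = 0.5, width_6 = 3.5, height_6 = 6, pos_x_7 = 2.5, pos_y_7 = 5, pos_z_7 = 2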